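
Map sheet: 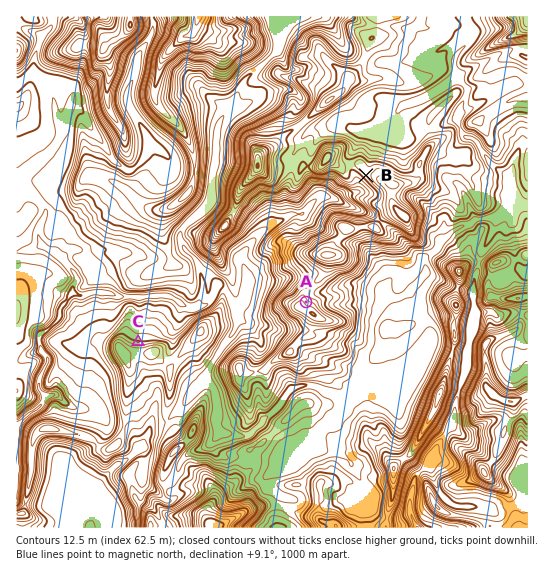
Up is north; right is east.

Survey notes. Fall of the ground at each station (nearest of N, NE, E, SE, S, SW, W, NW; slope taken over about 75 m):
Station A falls NE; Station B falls SW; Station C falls N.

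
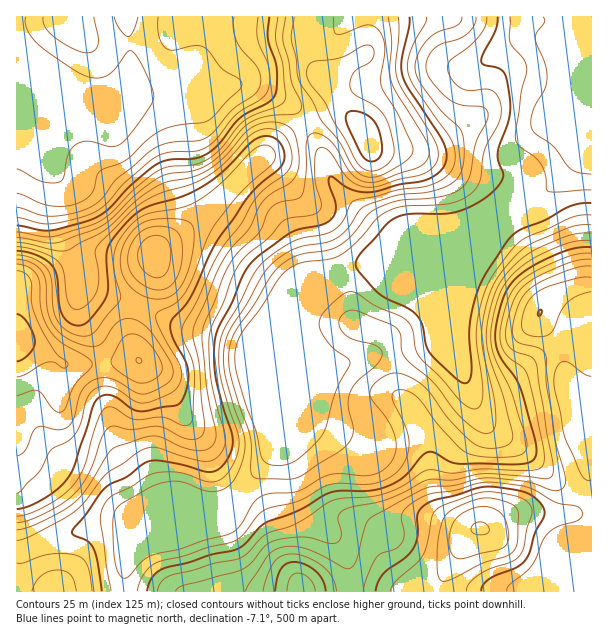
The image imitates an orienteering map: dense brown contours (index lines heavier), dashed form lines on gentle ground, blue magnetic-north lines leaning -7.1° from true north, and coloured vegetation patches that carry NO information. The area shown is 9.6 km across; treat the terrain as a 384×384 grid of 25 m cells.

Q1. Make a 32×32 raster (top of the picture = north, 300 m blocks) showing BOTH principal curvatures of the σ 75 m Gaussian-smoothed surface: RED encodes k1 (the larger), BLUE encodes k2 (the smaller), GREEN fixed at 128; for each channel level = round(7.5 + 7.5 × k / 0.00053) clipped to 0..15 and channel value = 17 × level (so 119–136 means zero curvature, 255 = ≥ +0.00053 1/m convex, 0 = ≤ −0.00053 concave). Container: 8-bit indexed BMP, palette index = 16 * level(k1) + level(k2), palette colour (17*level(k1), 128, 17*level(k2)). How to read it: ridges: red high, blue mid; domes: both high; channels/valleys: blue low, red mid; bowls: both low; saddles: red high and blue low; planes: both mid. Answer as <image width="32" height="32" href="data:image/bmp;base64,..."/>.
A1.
<image width="32" height="32" href="data:image/bmp;base64,Qk02CAAAAAAAADYEAAAoAAAAIAAAACAAAAABAAgAAAAAAAAEAAATCwAAEwsAAAABAAAAAAAAAIAAABGAAAAigAAAM4AAAESAAABVgAAAZoAAAHeAAACIgAAAmYAAAKqAAAC7gAAAzIAAAN2AAADugAAA/4AAAACAEQARgBEAIoARADOAEQBEgBEAVYARAGaAEQB3gBEAiIARAJmAEQCqgBEAu4ARAMyAEQDdgBEA7oARAP+AEQAAgCIAEYAiACKAIgAzgCIARIAiAFWAIgBmgCIAd4AiAIiAIgCZgCIAqoAiALuAIgDMgCIA3YAiAO6AIgD/gCIAAIAzABGAMwAigDMAM4AzAESAMwBVgDMAZoAzAHeAMwCIgDMAmYAzAKqAMwC7gDMAzIAzAN2AMwDugDMA/4AzAACARAARgEQAIoBEADOARABEgEQAVYBEAGaARAB3gEQAiIBEAJmARACqgEQAu4BEAMyARADdgEQA7oBEAP+ARAAAgFUAEYBVACKAVQAzgFUARIBVAFWAVQBmgFUAd4BVAIiAVQCZgFUAqoBVALuAVQDMgFUA3YBVAO6AVQD/gFUAAIBmABGAZgAigGYAM4BmAESAZgBVgGYAZoBmAHeAZgCIgGYAmYBmAKqAZgC7gGYAzIBmAN2AZgDugGYA/4BmAACAdwARgHcAIoB3ADOAdwBEgHcAVYB3AGaAdwB3gHcAiIB3AJmAdwCqgHcAu4B3AMyAdwDdgHcA7oB3AP+AdwAAgIgAEYCIACKAiAAzgIgARICIAFWAiABmgIgAd4CIAIiAiACZgIgAqoCIALuAiADMgIgA3YCIAO6AiAD/gIgAAICZABGAmQAigJkAM4CZAESAmQBVgJkAZoCZAHeAmQCIgJkAmYCZAKqAmQC7gJkAzICZAN2AmQDugJkA/4CZAACAqgARgKoAIoCqADOAqgBEgKoAVYCqAGaAqgB3gKoAiICqAJmAqgCqgKoAu4CqAMyAqgDdgKoA7oCqAP+AqgAAgLsAEYC7ACKAuwAzgLsARIC7AFWAuwBmgLsAd4C7AIiAuwCZgLsAqoC7ALuAuwDMgLsA3YC7AO6AuwD/gLsAAIDMABGAzAAigMwAM4DMAESAzABVgMwAZoDMAHeAzACIgMwAmYDMAKqAzAC7gMwAzIDMAN2AzADugMwA/4DMAACA3QARgN0AIoDdADOA3QBEgN0AVYDdAGaA3QB3gN0AiIDdAJmA3QCqgN0Au4DdAMyA3QDdgN0A7oDdAP+A3QAAgO4AEYDuACKA7gAzgO4ARIDuAFWA7gBmgO4Ad4DuAIiA7gCZgO4AqoDuALuA7gDMgO4A3YDuAO6A7gD/gO4AAID/ABGA/wAigP8AM4D/AESA/wBVgP8AZoD/AHeA/wCIgP8AmYD/AKqA/wC7gP8AzID/AN2A/wDugP8A/4D/AJSpqbiokKHJ6+jHt7WlqPvbtJGVubmXpbKBYIFydneHhJipybhxgMa4pri4pKXZ+7ijgoamlrXF17aVtbOCd4eAgYSm13JzkHBxlYaTp8e1knJ0p4VUhbfZx9r7pWF0haKAgJG1cnaHd4SBYFK2lqW1hYanhXSFp9ra28iUg5aX2qeUooNjcnZ3h4Z2cLaWlsfo9/f29uj2+Pva6Pj01qfY+Nmnc3SFcXJwoaGQpZZkhci3lZWmyMak2vr4+LGhtYaX2dmTlZiFdHXH16GihnWFo4JRUnPDomCzpYSgkKPIqIaW2JSVlnSVl9jptYBTZYaWlWVTdNSkkoFxcGCR57eohLXGc4OlZIbZ+OrHkHV0doaWhmSF1renZGJxYaf4l5aU6chygcWFtfjXx4SAh4d1hqaFdbfnt4ZxgoSFp/eXhoX4pmBQ17e09cancHJ3d3WFuKa36cmXdHCDhoaW+KeFhOe0gZPZytjntoVwdnd3d4OnuMnJuZeBgJSmhLj6tqiUyPjz9ev7+tmnZGB3d3d2dYNzpcWWhHCAtNWCxPd1uub11bKn2umWpMVzUHd3h4WWhYS0xXRjcZDY+ZXBtXXa5nJghLjYxZGStJRQcoeGlbfJ6OjKlXOBkMj7+teEdua0QGCGtrKwoqWXt5aAhYeUuMm3p6akhYKQl8n76XVl97dxUGOyscXYt4aXp4Vwd4WDxpZkg4SHhIClyuv55qf++rFxYbXJ2+u5hnaGlmJgdIO0hXR2h3eGgKG3uMj4+fv08LOituvbyrimdnWVdVNyoqFzdXd3d4eDgKOmh6jJo4LT9/Tl6/3qxsamlrfHpZe4pYSEdXeHh3eCo6WGlqWTU3OFg6Xa2dbV1renlZSludq4dWNScYKCg4SSgnOUpZVkYlBAY8fWlrb297ZUY6fox8GgcVKDlKWUhIRzg5SmlXV0ZHKQlMe4teb395WDxKWAwPWnlLfFxrWll5aVlIaFdnaXtpNypsiEk/b3+NjWgnDF/vr1+ujHlYSnuKd2dYd3hpeWZHOjpGNAdPj8/LZwYMf72cXr6LaFc5SXl4Z2h4eHhoZ2c5WVhVBxyPv40rCi9/mopuils8ank2N1hoeHh4eHh3d1hYaGZIDDxtKwosf4yafIp3KU2Oqmc3aHh3d3d4eHh3eFhXV1gnBgsKCl9bSExsd0c3WX2KWEhpeHd4eHhZWGdoaXdoeGY0J0yPvqlZT0g0JkZHS2tpaWhneHhYOXp5Z1h6d2doaGc2Tm1abW2fdjQ1OEg5WoqIZ1d4WEmLi4lpSXp4d2h5ajt/m1c4bZ+aSEZJaVk4R1dXaGk7i6uZd1hJe5qKaWloOW6MiFdLTWpcXV6tm2lZanpqk="/>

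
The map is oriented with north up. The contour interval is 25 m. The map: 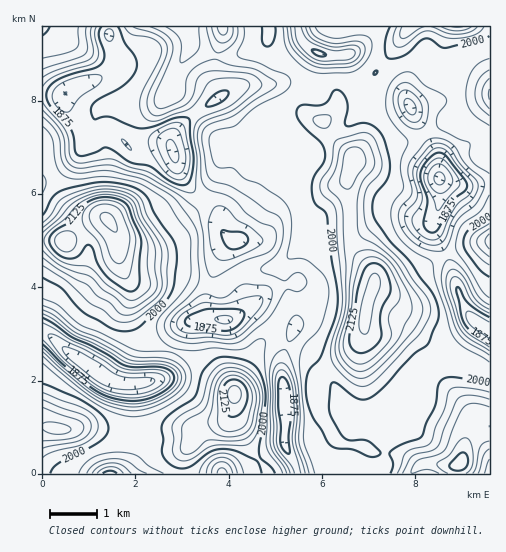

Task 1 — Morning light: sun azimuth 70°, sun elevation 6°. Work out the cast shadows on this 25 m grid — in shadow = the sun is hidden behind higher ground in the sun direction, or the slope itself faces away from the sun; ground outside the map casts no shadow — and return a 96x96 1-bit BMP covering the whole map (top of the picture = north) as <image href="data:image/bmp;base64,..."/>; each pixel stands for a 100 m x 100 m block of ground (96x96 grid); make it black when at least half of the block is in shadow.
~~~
<image width="96" height="96" href="data:image/bmp;base64,Qk2+BAAAAAAAAD4AAAAoAAAAYAAAAGAAAAABAAEAAAAAAIAEAAATCwAAEwsAAAIAAAAAAAAA////AAAAAAAAB/+AB/AH4AB+P4AAA/wAB/AH4AA+HgAAAfD4B+APwAAeAAAAAAD8B+AfwAAOAAAAAAD8A+AfwAAAAAAAAAB+A8A/gAAAAwAAAAB+BwA/gAAAHwAAAAB+DwA/gAAAPwAAAAB8HgA/gAAAPwAAAAA8PgA/gAAAHwAAAAAQHgA/gAAAAwAAAAAAPgA/gAAABwAAAAB//gA/wAAAB4AAAAB//wB/wAAAD4AAAAB//wB/wAAADwAAAAH//wB/wAAABwAAAA///wB/wAAABgAAAH///wB/wAAAAAAAAf///wB/wMAAAAAAB////wB/h+AAAAAAP////gB/j/AAAAAA////nAB///AAAAAB////AAB//+AAAAAH///+AAB//+AAAAAP///8AAA//+AAAAAf//AAAAA//+AAAAA//+AAAAA//8AAAAB//8AAAAAf/8AAAAD//wAAAAAf/8AAAAD//gAAAAAf/+AAAAD/+AAAAAAf/+AAAAD/gAAAADAf/+AAAAD/DgAAAHgP//AAAA/+HwAAADAP//AAAD///4AAAAIP//AAAH///8AAAAeH//AAAH///8AAAAPH//gAAP///+AAAAHH//gAAP///8AAAAHD//gAAf7//8AAAABD//gAAf7//4AAAAAB//gAAfz//4AAAAAB//gAAfz//wAAAAAB//wAA/z//wAAAAAA//gAA/z//gAAAAAAf/gAB//8/gAAAAAAP/AAB//4fgAAAAAAH8AAB//4fgAAAABgH8AAB//wfgAAAAHwH4AAD//wfgAAAAP4H4AAD//gfAAAAAv4H4AAH//g/AAAAB34H4AAP/Dh+AAAABz4H4AAH8Dj8AAAAAh4H4AAH8D/8AAAAAA4H4AAD4D/4AAAAAAAH4AAD4D/4AAAAAAAH4AAB4B5gAAAAAAAH4AAB4AAAAAAAAAAf4AAB/wAAAAAAAAA/wAAD/4AAAAAAAAA/gAAH/4AAAAD8AAA/AAAP/8AAAAP8AAA+AAAP/8AAAAf8AAA/gAAP/8AAAA/8AAA/wAAf/4AAAB/8AAAf4AAP/wAAAB/8AAAf4AAP/gAAAD/8AAAP8AAP/AAAAD/8AAAH4AAH+AAAAD/8AAAD4AAH8AAAAD/8AAABgAAD4AAAAB/8AAAAAAAD4AAAAA/4AAAAAAAAgAAAAAf4AAAQAAAAAAAAAAP4AAAwAAAAAAAAAwHwAAAAAAA4AAAAB8AAAAAAAAB8AAAAD8AAAAAAAAD8AAAAD8AAAAAAAAD4AAAAB+AAAAAAAAH4AAAAB+AAAAAAAAH4AAAAB+AAAAAAAAH4AAAAA+AAAAAAAAHwAAAAA+AAHwAAAADgAAAAA/AAH+AAAAAAAAAAA/gAD+AAAAAAAAAAAfgAA8AAAAAAAAAAAfwAAIAAAAAAAAAAAfwAAAAAPgAAAAAAAf4AAAAB/wAAAAAAAf4AAAAf/4AAAAAAA/4AAAB/n/gAAAAAf/4AcAD/h/wcAAAB//4A+AD+AH4/gAAB//wA/AD8AD4f4AAA//gAfAB4AA8P4A="/>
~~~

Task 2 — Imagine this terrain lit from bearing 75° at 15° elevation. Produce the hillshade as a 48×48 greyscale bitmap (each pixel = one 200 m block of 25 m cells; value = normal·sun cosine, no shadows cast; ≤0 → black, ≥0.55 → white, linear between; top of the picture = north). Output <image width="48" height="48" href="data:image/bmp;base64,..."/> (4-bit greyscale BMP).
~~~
<image width="48" height="48" href="data:image/bmp;base64,Qk32BAAAAAAAAHYAAAAoAAAAMAAAADAAAAABAAQAAAAAAIAEAAATCwAAEwsAABAAAAAAAAAAAAAAABEREQAiIiIAMzMzAERERABVVVUAZmZmAHd3dwCIiIgAmZmZAKqqqgC7u7sAzMzMAN3d3QDu7u4A////AIiIqoQzRVVnmpUjVp3VFHd3d2Q1dkV6zIh4iHZVVVVXmoU0aL6iJXd3d3VEZmVqzHd3d3ZmZlRGiXVFet1QNmd3d3ZmdlVpumZ3iYd3d2RFiGVnnOswRmd3eId3ZURomGZ5qph3d2RGdkVpveswRneHd3d3ZURXd3iZq6mId2VWZUV5zvwwNniHd3d3ZURWd5mZq6qZh2ZmZTRp3/wwJoh3d3d3dlRGeKqavMuphmZmUyNq3/wgJ4h3d3d3dlRWiZma3typdkRFQhJr7/wgJ5hmd4d3dlVomZmt/smHdkITMhN87/sQN4dVaIh3dmaIiJvv63VVZUEBRDWc3ugRR3U0eJiHd3eIiM7+pjIjRDITVVebu7czVlMkeZmId3d3iP/ZUxATVVRWd3iZiZdVZkIleaqYd3eImvyDERI1ZneIiImHeIhlZjEleJqph4iavKYhEjRWeJqpiJl2Z4h2ZjEkeJqpmIm83EIBNFVniau5iZhkVniGZUETeaqZqZreuRETVVVXiau5iIdURWeHZlICaamJqqz8dCNFVVRXmZqph2ZmVFZ3ZlIBaamJq77oMVVVVVRGiaqZhmZ3ZUV3ZlIBWJmau860EWZURENGirupl2eHdlV3dlIBR5q7u92CE2VERDNYmsupmHeHZmZ3ZkISR5vMusxhJEM0VDRpq8uZqod3Zmd3ZUMiR63bqblCNCI1ZDR6u7uqupdmdmZ2ZlMjWL3KmZdDRBJXdTWKu7uqu5h2ZlVmZlM1eby6mYZDMxNphTWLzMuqu6mGZlRWdlNHiruqqXQzMyR5dEab3cqZu6h2VVNGdlNYmqq7uVMzRDRmVFet7bmau5dlVVRGdlNYqqrLqFI1VTNENGnO7KmaqoZVVVVWZlNZupq6mWM1ZkRDRXrO65mqmXZVVmVmZlNZuZmqqnRFVVVVVorNyqq6h2VVVmZmZURpqYiazIVEQ2Z3d4q7u7y4VVVVZmd2VEV5qYic7ZVDImeIiImqq8yVM1ZmZnd2VEVpmZmt7IQhI3mqiImqq8tzElZmZ3d3ZURYmqq823IANJrLh4mqibphAld2d3d3dkNHm7qrumECVpvbh3mYeblRAld3Z3d3dkNIq7mZqVIlZ5vbh4mHeahAAmd2Z3h3ZVVom6mImFNGd6zad4hmeJdBE2d2Z3h2VWh3ipmZhlVnd83IZ3dmZndTNWd2Z3d1VomHiJmpZVZ3iNyXZ3ZmVGd2ZmZlZ3dmZ4mIiJrJRFd4mtuGZnd2Q1eJmHZVVndnd3eIiJu3NGZ5q7p2Znd2Q1eKqYdlVWZnd2eIeJuVNWZ5u6mHZmZ2VEaKqYdlVVVmd3eHd5mFRmd5qpiHdmZmZEWJmHZlRFVneIiHZ4h2Vnd4mYd3eIdmZTRoh2ZVVVZ4qpiGVnh3Z3d4iHd3iqhmZkNXiHZWZnebyodkNWd3d3d3d3d4rLhmdkJGiYdVZnnNpkVkNFV4d2d3d3eJvbdVZTNGiqdEVoraQkVmVURohlVnd4iJvbY0VDRXm7czVovXElZmZlNHhjNXmg=="/>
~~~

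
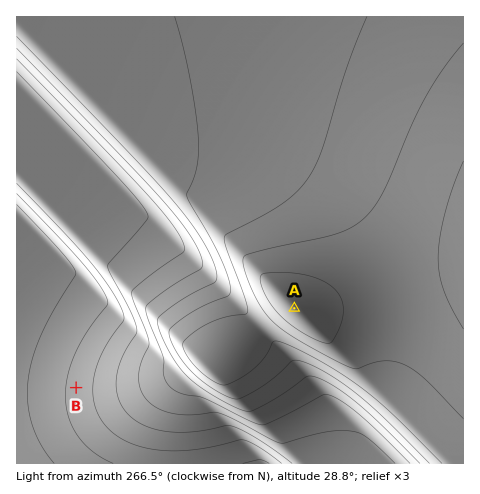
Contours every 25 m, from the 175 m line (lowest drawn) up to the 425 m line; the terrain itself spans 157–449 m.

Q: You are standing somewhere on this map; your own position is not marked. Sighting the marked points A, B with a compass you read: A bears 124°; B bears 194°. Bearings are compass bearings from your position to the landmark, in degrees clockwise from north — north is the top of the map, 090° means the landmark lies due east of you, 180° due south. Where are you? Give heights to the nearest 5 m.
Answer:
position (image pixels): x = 124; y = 194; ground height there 245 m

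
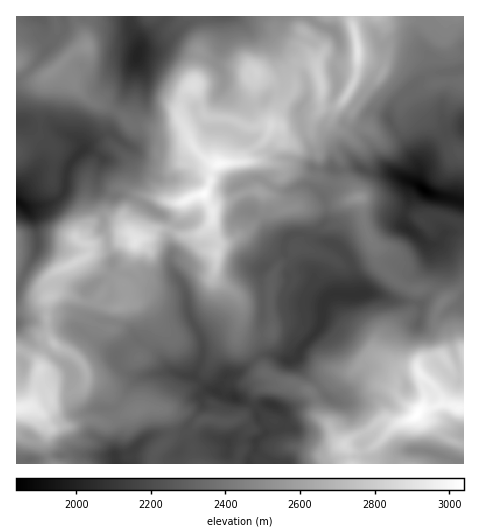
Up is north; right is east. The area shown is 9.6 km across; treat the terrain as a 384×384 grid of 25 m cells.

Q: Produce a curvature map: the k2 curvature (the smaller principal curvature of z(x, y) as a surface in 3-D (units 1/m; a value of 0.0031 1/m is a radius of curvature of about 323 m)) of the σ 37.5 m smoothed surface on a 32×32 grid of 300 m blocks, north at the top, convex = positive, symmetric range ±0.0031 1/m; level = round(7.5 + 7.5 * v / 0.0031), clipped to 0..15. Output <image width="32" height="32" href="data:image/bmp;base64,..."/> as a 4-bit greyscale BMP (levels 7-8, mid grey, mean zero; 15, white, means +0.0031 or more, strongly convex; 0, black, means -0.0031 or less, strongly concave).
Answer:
<image width="32" height="32" href="data:image/bmp;base64,Qk12AgAAAAAAAHYAAAAoAAAAIAAAACAAAAABAAQAAAAAAAACAAATCwAAEwsAABAAAAAAAAAAAAAAABEREQAiIiIAMzMzAERERABVVVUAZmZmAHd3dwCIiIgAmZmZAKqqqgC7u7sAzMzMAN3d3QDu7u4A////ABAAIiNIZWZVRlNoQiNCIQFkY1ZFA3ZmVFN3RIolUhNWFIdDhnI0RGVkUhNkVFaHQXdSFFeHmDVnhGJog1ZjlgZmYnNliIdDUREEIwJDE0RnNXJlZlh3Y0R3d3NlWHIVYgiCRnRCMSdSOWUnd2ZyhSIXAnRGiEhjWEIRKHZ3dIRwQVY0VWV5gmmFdQVVaHVEYydDRodGeERndJVwZWd2E1UzZVQ0ZWYHZnJ2ZFd3hjU2SHNXZ4d3B2eBVmVVRSEjgxhlI2d3dCdncnVnVUFHhWYGdnQ1VVBXZFN0dmg3d1ZlQGZ4EzQjNIREVWZ1R2dzZoBTOAanMGSFZWZ2Q3h5Q1eAapMJmDRmQnVSNGV3QgdVQUd3B3QAA3FVd3VEZUKHdwQUZVYQWFKDNVeWR2ZlVkFokFNDVWVWMFghQ1WIdSAlVYGFZ1UgEzIASEZFUiAXh4VzRiRVWEaXhkMiBAQWRYiGeCN1Fjd0ZUI3VkKElVR4Z3VVQmVHdENDVidmR2R2ZVZWVVdkSGRXVpU1UjcXeGVlVmh1cGgzRENlFhNCN3dWaHeGg3CGdgRlRyYFJVR3WCiGdlRSeMkUmFYXEVNWVmdgd2dVNFZTJalHSBJidHZldCZ5VjRFeEVkRmZQg2VlZmZjeGZFcnhmRVVVEWFVV4d2VFWFOFYkZleEcBQzdWd3"/>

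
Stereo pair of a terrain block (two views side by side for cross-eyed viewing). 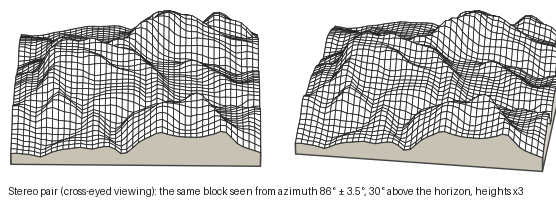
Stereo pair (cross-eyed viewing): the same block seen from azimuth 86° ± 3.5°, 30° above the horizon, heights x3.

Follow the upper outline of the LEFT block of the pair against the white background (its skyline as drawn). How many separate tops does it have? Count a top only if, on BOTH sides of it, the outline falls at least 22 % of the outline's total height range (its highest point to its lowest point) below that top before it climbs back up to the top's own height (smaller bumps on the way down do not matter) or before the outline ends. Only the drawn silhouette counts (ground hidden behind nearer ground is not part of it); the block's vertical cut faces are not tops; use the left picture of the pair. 7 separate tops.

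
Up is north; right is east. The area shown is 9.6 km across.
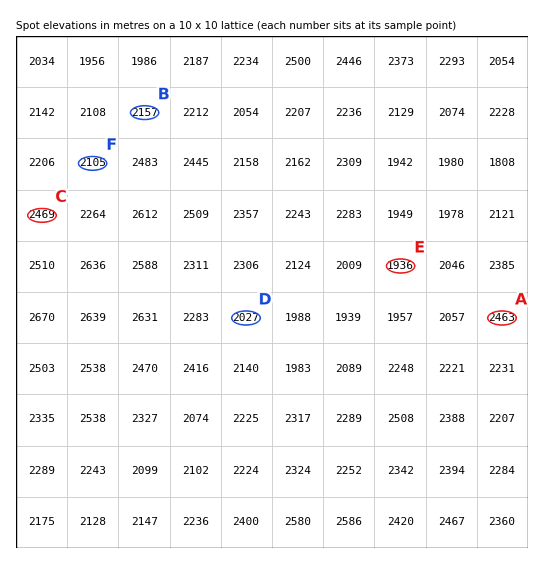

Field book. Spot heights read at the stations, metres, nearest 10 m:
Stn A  2460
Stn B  2160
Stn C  2470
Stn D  2030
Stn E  1940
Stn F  2100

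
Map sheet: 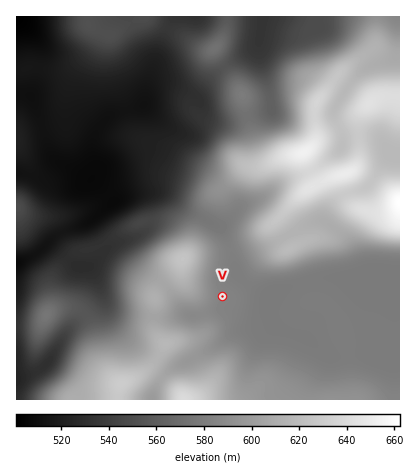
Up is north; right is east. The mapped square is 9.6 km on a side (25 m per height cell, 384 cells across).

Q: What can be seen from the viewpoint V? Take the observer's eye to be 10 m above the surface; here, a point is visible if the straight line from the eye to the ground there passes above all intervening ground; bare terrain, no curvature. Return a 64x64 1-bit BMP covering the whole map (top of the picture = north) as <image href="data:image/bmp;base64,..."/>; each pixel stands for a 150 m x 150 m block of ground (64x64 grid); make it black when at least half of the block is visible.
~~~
<image width="64" height="64" href="data:image/bmp;base64,Qk0+AgAAAAAAAD4AAAAoAAAAQAAAAEAAAAABAAEAAAAAAAACAAATCwAAEwsAAAIAAAAAAAAA////AAAAAAAAAAAPBw//wQAAAB+HD//jAAAAf4ef//8AAAA/x////wAAAA/n////AAAAA/////8AAAAB/////wAAAAD/////AAAAAH////8AAAAYf////wAAAP9/////AAAB//////8AAAH//////wAAAf//////AAAA8/////8AAADj/////wAAAcP/////AAAAB/////8AAAAH/////wAAAA//////AAAAD/////8AAAAP/////wAAAA//////AAAAB/////8AAAAD//h+fwAAAAB/8Dx/AAAAAB/gAH8AAAAAH/AAfwAAAAAf8AB/AAAAADgAAP8AAAAAeAAA/wAAAAB8AABHAAAAAPwDgAcAAAAB/gPgAgAAAAD/AfAAAAAAAD+AHAAAAAAAP8APAAAAAAA/8AAAAAAAAD/4AAAAAAAAOD4AAAAAAAAADwAAAAAAAAAAAAAAAAAAAAAAAAAAAAAAAAAAAAAAAAAAAAAAAAAAAAAAAAAAAAAAAAAAAAAAAAAAAAAAAAAAAAAAAAAAAAAAAAAAAAAAAAAAAAAAAAAAAAAAAAAAAAAAAAAAAAAAAAAAAAAAAAAAAAAAAAAAAAAAAAAAAAAAAAAAAAAAAAAAAAAAAAAAAAAAAAAAAAAAAAAAAAAAAAAAAAAAAAAAAAAAAAAAAAAAAAAAAAAAAAAAAAAAAA=="/>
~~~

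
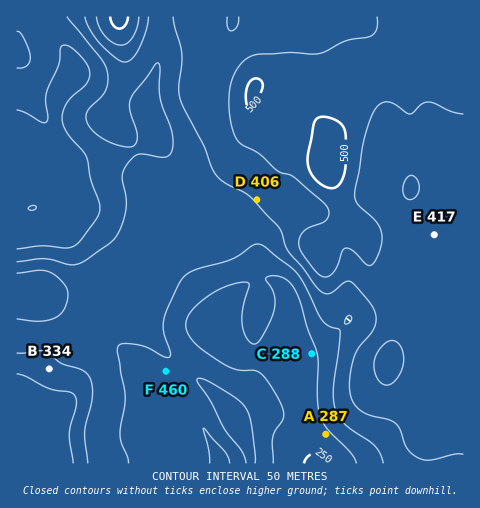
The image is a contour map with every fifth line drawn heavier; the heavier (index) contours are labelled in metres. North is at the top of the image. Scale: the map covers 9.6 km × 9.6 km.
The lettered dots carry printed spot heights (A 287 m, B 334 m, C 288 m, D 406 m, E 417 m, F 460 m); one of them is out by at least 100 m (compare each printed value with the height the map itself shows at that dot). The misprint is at F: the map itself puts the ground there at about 335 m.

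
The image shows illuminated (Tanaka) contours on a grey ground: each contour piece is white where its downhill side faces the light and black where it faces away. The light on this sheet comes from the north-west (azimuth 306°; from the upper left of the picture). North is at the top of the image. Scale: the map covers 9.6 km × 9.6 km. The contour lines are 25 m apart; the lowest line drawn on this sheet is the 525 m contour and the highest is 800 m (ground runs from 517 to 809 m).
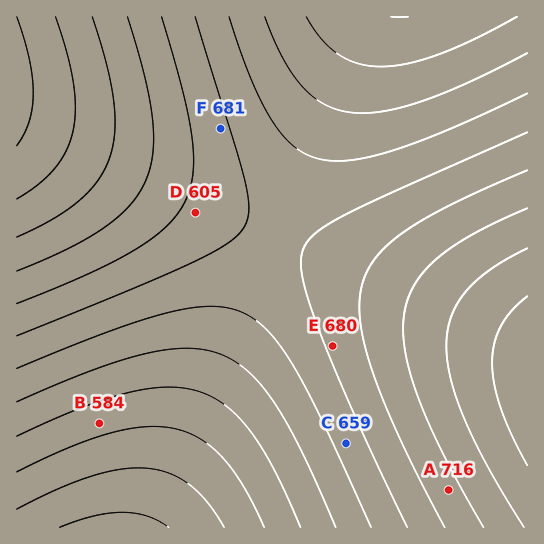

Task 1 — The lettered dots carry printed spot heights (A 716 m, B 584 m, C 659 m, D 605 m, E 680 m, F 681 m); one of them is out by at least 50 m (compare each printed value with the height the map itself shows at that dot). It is D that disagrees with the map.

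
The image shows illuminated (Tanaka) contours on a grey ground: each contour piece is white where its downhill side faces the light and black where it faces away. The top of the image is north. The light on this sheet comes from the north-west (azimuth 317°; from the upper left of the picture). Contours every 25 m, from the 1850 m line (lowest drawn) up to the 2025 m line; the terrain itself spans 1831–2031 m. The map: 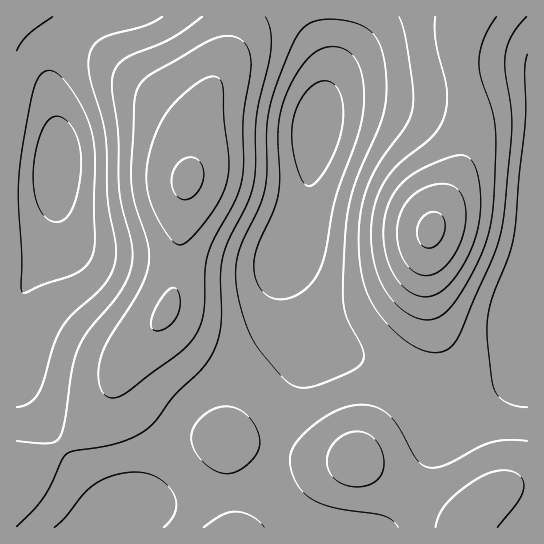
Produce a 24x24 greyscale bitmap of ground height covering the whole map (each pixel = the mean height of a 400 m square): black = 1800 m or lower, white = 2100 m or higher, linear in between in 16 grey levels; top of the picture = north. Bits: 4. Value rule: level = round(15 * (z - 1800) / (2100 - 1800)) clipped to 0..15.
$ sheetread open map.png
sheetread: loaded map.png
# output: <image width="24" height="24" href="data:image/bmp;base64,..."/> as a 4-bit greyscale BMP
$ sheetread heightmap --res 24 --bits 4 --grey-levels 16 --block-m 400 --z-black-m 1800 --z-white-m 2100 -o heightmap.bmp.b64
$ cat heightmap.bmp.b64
<image width="24" height="24" href="data:image/bmp;base64,Qk2WAQAAAAAAAHYAAAAoAAAAGAAAABgAAAABAAQAAAAAACABAAATCwAAEwsAABAAAAAAAAAAAAAAABEREQAiIiIAMzMzAERERABVVVUAZmZmAHd3dwCIiIgAmZmZAKqqqgC7u7sAzMzMAN3d3QDu7u4A////AGVVRFVmZmZmZneIh3ZVRFVmZmZ3d3d4iHZlVVVmZmd4h3Z3h3ZmZmZnZmd4h2Zmd2ZndmZnZmZ3d2VWZlZnd2ZmZmZmZmVVVVVnh3ZmZlVVZlVVVUVniIdmZVVVVWZlVEVniIh2VVVVVmZmVERWeJmGVURVZnd2VERVaJmGVERVZ4h2VEREV4mGVDRFeJmXVEM0VomHUzNFeauoZEM0VomHVDNFebu5dTM0V5mYZDM1ebu5dTIkV5qpdTM1eaupdTIjaJqphkI0aJmpdTIjaJqphjIjV4iZdUIkZ5mZhjIjRneIdkM0Z4mZhkIjRWeIdkNFZ4mZhkMjRWeIdkRFZ3iJh1QzRWeIdVRFZmeIh1RERWeIdlVVVVZ3d2VVVneIdg=="/>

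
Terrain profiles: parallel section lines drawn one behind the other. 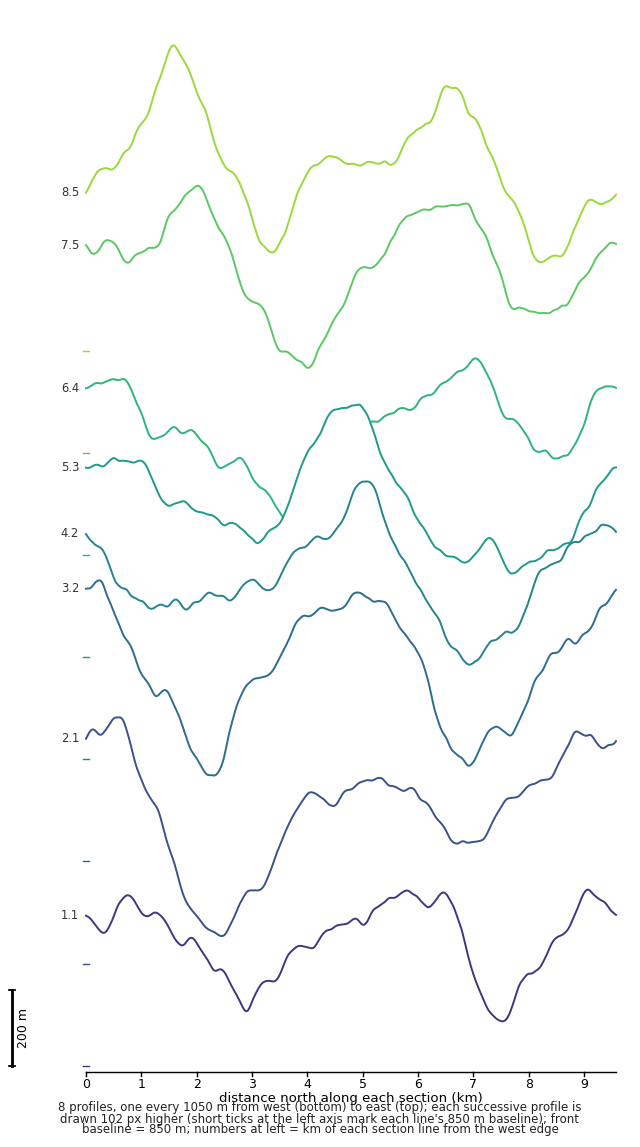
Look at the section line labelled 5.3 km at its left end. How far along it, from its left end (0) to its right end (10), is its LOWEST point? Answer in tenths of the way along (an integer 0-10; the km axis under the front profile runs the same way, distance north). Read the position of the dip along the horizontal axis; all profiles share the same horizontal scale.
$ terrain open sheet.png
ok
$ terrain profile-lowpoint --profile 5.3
8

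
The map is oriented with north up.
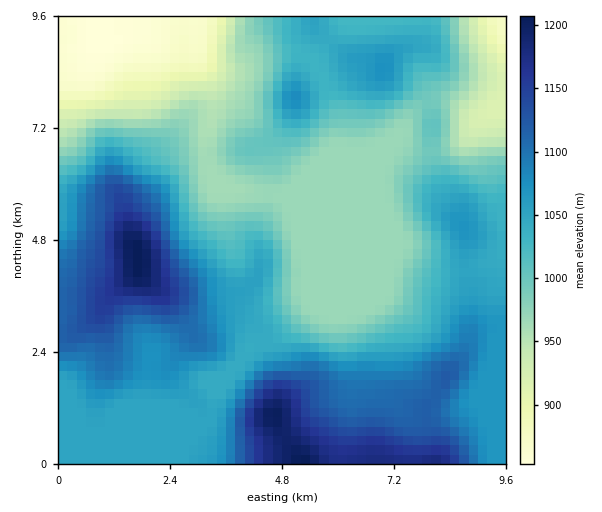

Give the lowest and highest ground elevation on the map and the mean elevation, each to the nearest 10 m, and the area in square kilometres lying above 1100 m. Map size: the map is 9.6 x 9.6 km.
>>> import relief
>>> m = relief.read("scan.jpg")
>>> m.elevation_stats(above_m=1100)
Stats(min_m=850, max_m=1210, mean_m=1030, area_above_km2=17.9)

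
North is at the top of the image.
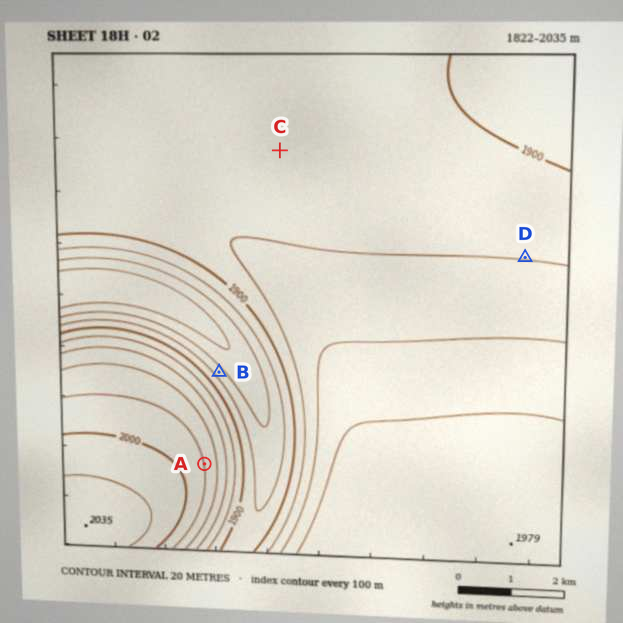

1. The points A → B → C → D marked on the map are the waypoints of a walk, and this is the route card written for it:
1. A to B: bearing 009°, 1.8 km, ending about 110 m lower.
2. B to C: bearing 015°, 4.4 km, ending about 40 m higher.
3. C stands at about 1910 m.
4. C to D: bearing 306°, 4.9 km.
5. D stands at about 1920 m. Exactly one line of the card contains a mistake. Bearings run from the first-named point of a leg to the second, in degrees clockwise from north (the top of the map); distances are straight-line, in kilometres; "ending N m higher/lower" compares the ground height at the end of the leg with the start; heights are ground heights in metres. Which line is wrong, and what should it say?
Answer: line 4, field bearing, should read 113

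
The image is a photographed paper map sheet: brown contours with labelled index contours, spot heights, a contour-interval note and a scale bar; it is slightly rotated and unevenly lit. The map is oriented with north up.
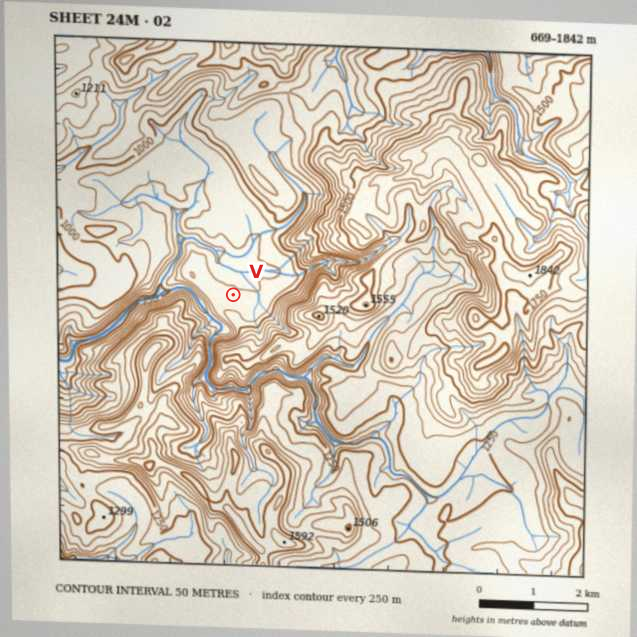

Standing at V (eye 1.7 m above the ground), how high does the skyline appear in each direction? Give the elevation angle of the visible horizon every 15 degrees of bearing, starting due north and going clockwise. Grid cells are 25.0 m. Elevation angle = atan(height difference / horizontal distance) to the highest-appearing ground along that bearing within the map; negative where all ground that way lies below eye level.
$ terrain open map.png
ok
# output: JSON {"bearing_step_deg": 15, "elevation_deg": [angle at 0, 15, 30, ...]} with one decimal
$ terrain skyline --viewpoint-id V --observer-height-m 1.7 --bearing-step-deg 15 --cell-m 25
{"bearing_step_deg": 15, "elevation_deg": [5.6, 5.5, 7.9, 11.1, 15.2, 12.2, 17.8, 22.5, 16.0, 20.0, 19.4, 16.9, 17.3, 12.3, 11.6, 11.7, 12.2, 8.5, 4.0, 3.2, 2.8, 3.0, 3.0, 5.0]}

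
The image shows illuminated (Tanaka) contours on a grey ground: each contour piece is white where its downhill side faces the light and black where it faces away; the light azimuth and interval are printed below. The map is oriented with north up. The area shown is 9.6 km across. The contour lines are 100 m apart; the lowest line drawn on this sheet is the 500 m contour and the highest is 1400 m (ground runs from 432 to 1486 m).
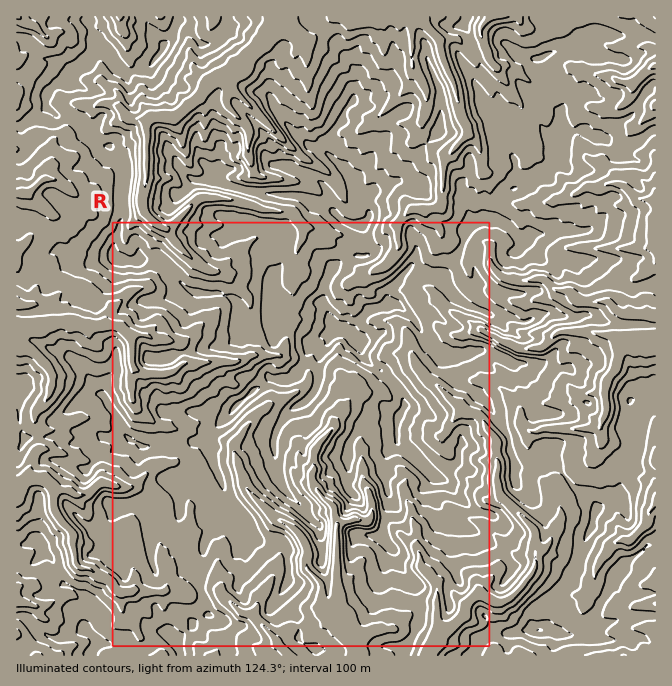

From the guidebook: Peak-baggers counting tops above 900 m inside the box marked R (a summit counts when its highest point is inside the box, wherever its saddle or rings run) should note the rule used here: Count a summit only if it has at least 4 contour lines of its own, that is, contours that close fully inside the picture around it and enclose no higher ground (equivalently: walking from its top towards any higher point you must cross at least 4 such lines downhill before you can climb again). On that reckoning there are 1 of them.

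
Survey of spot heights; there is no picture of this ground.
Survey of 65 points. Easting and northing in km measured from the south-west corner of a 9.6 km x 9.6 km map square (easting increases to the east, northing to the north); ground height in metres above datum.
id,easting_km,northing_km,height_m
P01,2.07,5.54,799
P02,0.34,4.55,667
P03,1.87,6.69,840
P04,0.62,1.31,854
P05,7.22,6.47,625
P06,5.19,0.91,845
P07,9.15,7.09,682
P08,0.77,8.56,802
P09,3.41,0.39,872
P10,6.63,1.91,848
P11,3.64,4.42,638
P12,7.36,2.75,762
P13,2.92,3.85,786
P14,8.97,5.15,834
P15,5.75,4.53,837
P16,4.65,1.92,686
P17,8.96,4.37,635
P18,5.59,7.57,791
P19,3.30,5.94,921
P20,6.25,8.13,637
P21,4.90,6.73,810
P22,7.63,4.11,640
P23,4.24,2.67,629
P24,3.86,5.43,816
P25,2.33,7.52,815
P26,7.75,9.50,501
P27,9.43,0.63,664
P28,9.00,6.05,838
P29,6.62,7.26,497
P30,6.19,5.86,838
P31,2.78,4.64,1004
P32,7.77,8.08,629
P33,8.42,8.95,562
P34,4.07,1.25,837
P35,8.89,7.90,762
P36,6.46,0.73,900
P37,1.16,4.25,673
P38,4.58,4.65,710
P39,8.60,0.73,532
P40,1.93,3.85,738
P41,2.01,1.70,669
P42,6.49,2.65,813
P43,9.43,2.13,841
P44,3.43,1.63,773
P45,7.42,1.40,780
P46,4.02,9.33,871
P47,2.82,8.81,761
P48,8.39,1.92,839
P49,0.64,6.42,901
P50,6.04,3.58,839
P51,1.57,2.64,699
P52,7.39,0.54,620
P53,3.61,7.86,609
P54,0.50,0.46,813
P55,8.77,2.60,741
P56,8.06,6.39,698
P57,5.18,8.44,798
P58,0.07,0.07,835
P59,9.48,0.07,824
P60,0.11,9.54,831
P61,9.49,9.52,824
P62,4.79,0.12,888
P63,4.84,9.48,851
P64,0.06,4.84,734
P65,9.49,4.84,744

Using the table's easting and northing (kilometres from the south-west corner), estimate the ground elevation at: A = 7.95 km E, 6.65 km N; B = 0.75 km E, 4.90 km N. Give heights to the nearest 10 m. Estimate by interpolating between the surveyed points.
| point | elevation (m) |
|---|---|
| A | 660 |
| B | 710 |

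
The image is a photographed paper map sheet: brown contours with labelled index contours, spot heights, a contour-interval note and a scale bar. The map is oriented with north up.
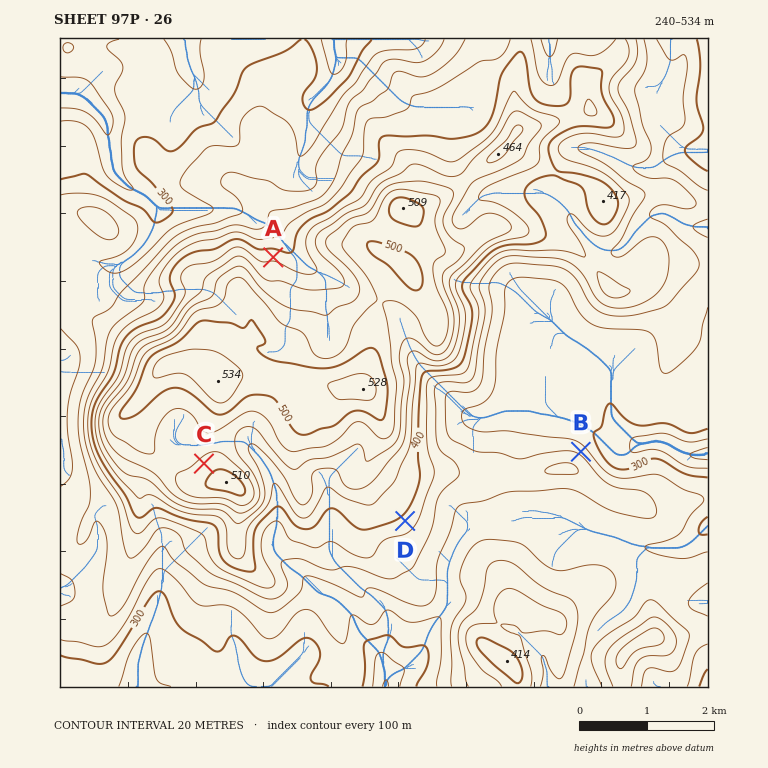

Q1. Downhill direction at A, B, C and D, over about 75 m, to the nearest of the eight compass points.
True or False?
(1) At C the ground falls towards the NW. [True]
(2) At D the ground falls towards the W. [False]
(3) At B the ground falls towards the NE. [True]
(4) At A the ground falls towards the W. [False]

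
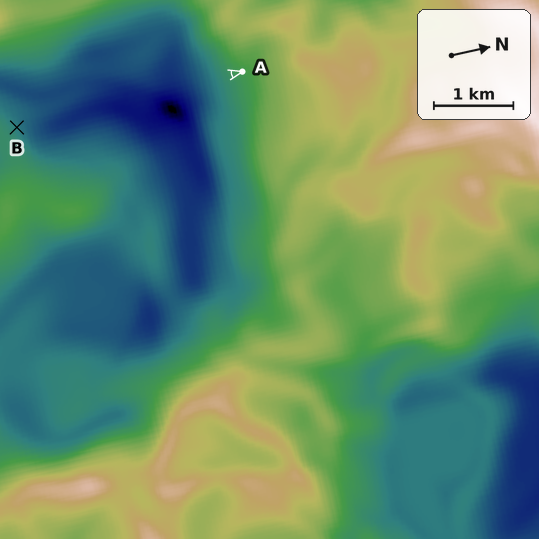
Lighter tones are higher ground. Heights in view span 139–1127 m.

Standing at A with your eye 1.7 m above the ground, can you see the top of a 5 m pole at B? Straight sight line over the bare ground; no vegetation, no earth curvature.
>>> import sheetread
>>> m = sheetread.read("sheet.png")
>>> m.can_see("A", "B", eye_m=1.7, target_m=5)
True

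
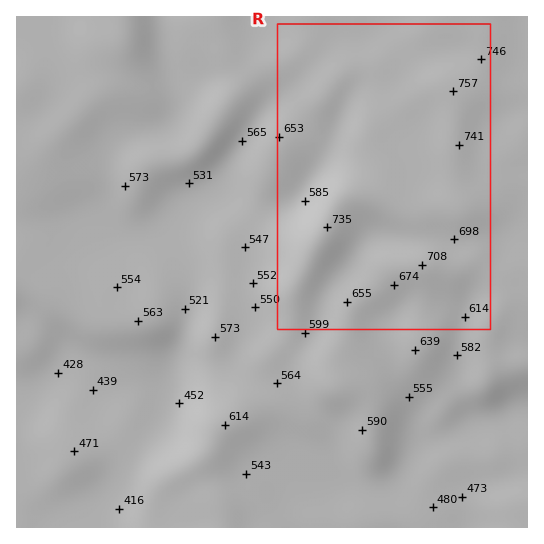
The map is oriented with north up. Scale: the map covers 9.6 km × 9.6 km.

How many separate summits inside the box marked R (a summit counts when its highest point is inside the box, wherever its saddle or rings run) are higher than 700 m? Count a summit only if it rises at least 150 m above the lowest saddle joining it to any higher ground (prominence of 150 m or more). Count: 1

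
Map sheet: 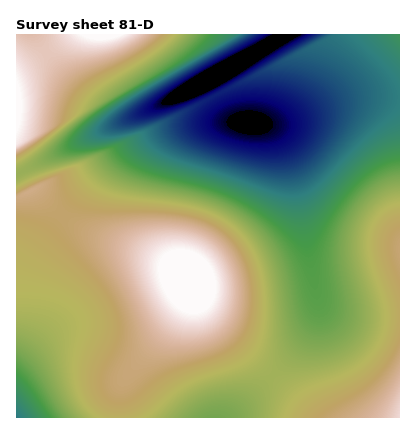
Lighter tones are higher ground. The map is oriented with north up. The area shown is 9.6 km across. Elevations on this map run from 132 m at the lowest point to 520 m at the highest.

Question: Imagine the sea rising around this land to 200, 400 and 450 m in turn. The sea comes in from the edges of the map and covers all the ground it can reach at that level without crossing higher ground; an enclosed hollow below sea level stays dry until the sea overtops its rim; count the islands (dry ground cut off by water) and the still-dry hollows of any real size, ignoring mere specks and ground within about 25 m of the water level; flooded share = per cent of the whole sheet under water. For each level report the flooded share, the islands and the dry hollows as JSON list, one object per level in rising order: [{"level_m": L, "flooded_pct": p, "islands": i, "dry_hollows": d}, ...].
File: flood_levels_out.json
[{"level_m": 200, "flooded_pct": 11, "islands": 0, "dry_hollows": 0}, {"level_m": 400, "flooded_pct": 60, "islands": 0, "dry_hollows": 0}, {"level_m": 450, "flooded_pct": 86, "islands": 1, "dry_hollows": 0}]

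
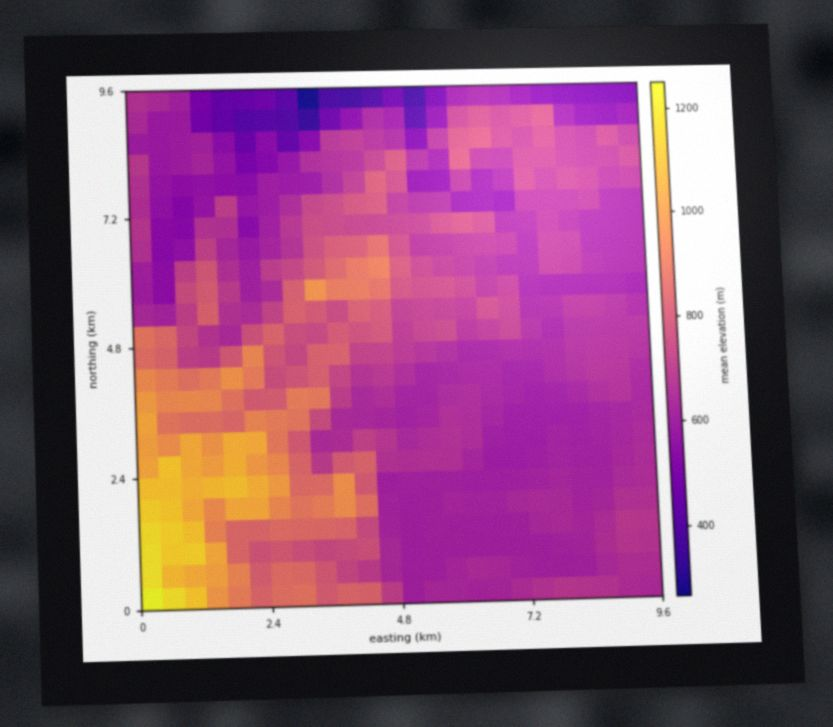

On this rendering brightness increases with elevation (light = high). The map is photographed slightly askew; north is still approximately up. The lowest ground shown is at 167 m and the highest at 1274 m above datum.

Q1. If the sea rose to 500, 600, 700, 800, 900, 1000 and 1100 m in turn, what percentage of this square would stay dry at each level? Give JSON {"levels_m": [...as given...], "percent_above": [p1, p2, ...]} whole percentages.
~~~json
{"levels_m": [500, 600, 700, 800, 900, 1000, 1100], "percent_above": [95, 82, 35, 22, 13, 7, 3]}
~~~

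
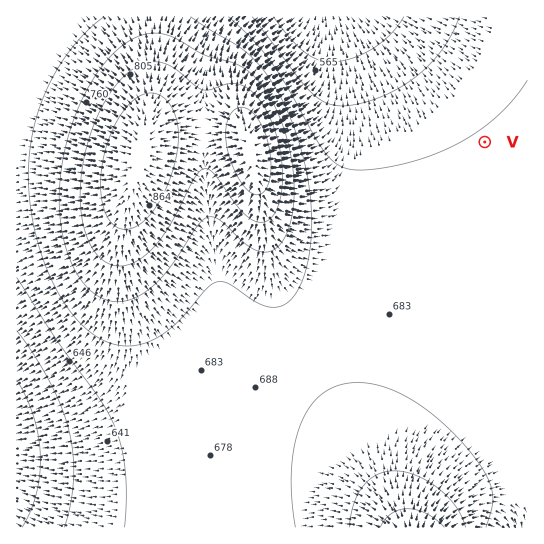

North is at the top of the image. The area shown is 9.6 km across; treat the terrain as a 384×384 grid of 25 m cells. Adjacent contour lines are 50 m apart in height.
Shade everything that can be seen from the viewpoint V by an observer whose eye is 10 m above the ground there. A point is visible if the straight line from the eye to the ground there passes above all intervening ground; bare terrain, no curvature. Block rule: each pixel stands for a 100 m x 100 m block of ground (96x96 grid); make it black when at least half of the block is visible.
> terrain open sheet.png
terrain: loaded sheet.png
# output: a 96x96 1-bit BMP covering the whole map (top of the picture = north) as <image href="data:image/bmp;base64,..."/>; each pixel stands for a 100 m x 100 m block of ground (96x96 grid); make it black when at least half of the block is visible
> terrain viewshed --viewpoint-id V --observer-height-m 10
<image width="96" height="96" href="data:image/bmp;base64,Qk2+BAAAAAAAAD4AAAAoAAAAYAAAAGAAAAABAAEAAAAAAIAEAAATCwAAEwsAAAIAAAAAAAAA////AAAAAAAAAAAAAAAAAA///AAAAAAAAAAAAB///AAAAAAAAAAAAB///gAAAAAAAAAAAD///gAAAAAAAAAAAD///wAAAAAAAAAAAH///wAAAAAAAAAAAH///4AAAAAAAAAAAP///+AAAAAAAAAAAP////gAAAAAAAAAAf////8AAAAAAAAAAf////8AAAAAAAAAAf////8AAAAAAAAAA/////8AAAAAAAAAA/////8AAAAAAAAAA/////8AAAAAAAAAB/////8AAAAAAAAAB/////8AAAAAAAAAB/////8AAAAAAAAAD/////8AAAAAAAAAD/////8AAAAAAAAAD/////8AAAAAAAAAD/////8AAAAAAAAAH/////8AAAAAAAAAH/////8AAAAAAAAAH/////8AAAAAAAAAH/////8AAAAAAAAAH/////8AAAAAAAAAP/////8AAAAAAAAAP/////8AAAAAAAAAP/////8AAAAAAAAAP/////4AAAAAAAAAP/////4AAAAAAAAAP/////4AAAAAAAAAf/////wAAAAAAAAAf/////wAAAAAAAAAf/////wAAAAAAAAA//////gAAAAAAAAA//////gAAAAAAAAB//////gAAAAAAAAD//////gAAAAAAAAD//////gAAAAAAAAH//////AAAAAAAAAH//////AAAAAAAAAP//////AAAAAAAAAP//////AAAAAAAAAf//////AAAAAAAAAf//////AAAAAAAAA///////AAAAAAAAA///////AAAAAAAAA///////gAAAAAAAB///////gAAAAAAAB///////wAAAAAAAB///////wAAAAAAAD///////4AAAAAAAD///////8AAAAAAAD///////8AAAAAAAD///////8AAAAAAAH///////8AAAAAAAH///////8AAAAAAAH///////8AAAAAAAH///////8AAAAAAAP///////8AAAAAAAP///////8AAAAAAAP///////8AAAAAAAP///////8AAAAAAAP///////8AAAAAAAf///////8AAAAAAAf///////8AAAAAAAf///////8AAAAAAAf///////8AAAAAAAf///////8AAAAAAA////////8AAAAAAA////////8AAAAAAA////////8AAAAAAA////////8AAAAAAA////////8AAAAAAA////////8AAAAAAB///8AH//8AAAAAAB///wAB//8AAAAAAB///AAAf/8AAAAAAB//8AAAP/8AAAAAAB//4AAAP/8AAAAAAD//wAAAH/8AAAAAAD//gAAAH/8AAAAAAD//gAAAD/8AAAAAAD//AAAAD/8AAAAAAH/+AAAAD/8AAAAAAH/+AAAAD/8AAAAAAH/8AAAAD/8AAAAAAP/4AAAAD/8AAAAAAf/4AAAAD/8AAAAAB//wAAAAD/8AAAAD///wAAAAD/8AAAAD///gAAAAH/8AAAAD///gAAAAH/8AAAAD///AAAAAH/8="/>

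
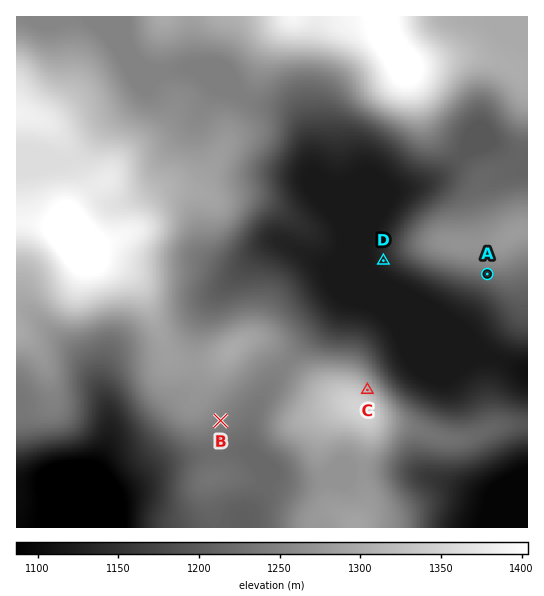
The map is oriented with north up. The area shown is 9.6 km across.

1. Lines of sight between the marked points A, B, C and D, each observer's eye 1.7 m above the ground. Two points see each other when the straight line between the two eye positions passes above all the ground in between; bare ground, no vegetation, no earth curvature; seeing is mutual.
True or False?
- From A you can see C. True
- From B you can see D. False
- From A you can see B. False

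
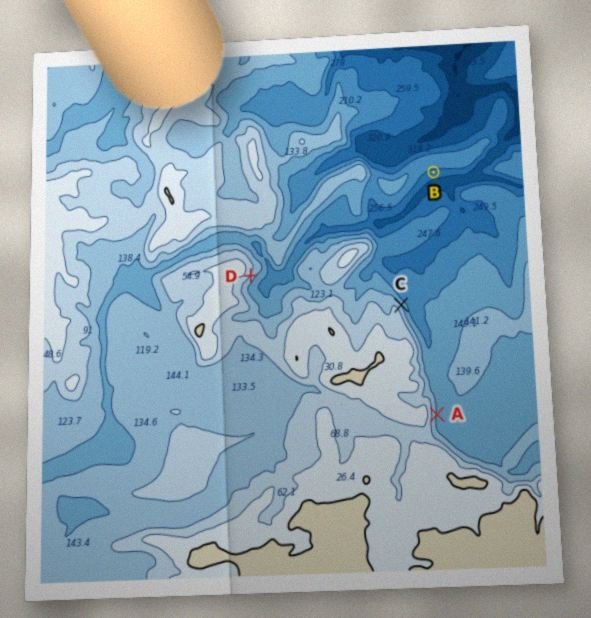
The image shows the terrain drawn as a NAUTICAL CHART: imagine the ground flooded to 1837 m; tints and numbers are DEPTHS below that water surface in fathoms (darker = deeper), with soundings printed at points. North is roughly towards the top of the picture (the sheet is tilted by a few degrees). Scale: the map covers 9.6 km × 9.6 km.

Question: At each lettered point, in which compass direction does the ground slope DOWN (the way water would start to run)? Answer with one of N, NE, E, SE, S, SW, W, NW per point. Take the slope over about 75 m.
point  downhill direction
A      E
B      S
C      NE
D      SE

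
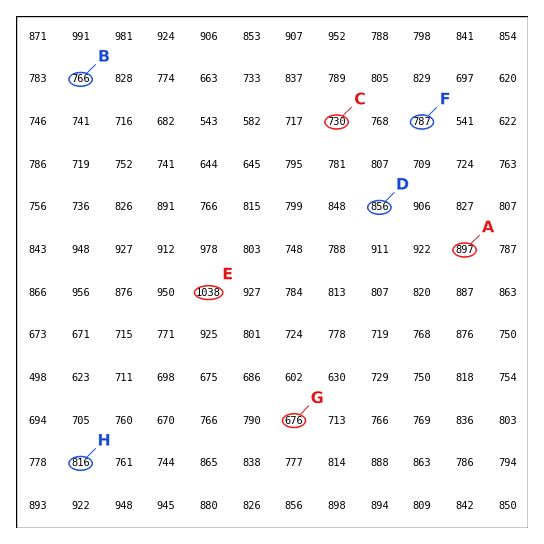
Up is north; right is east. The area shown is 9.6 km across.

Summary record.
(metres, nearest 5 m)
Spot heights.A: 895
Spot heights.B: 765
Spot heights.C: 730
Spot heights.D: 855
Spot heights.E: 1040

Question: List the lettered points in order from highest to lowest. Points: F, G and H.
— H F G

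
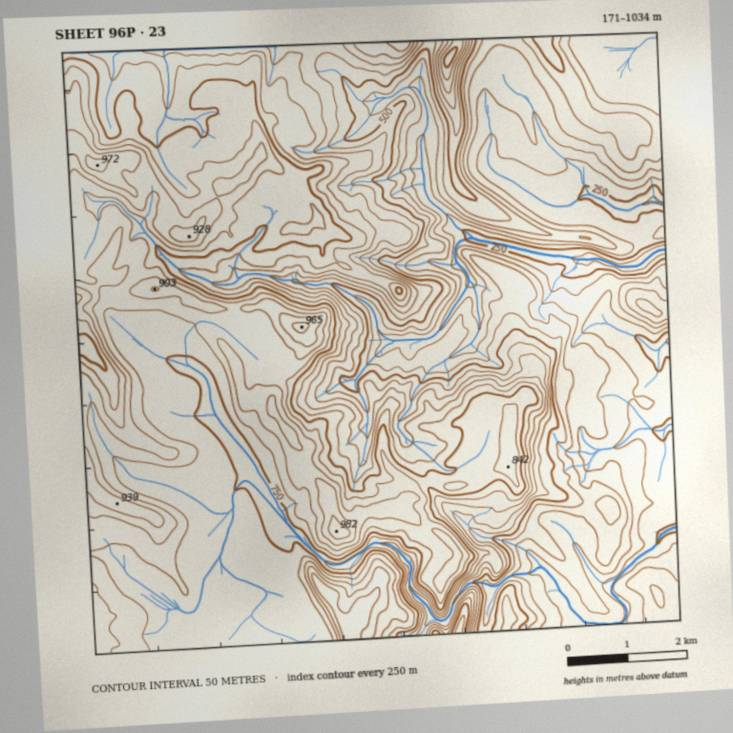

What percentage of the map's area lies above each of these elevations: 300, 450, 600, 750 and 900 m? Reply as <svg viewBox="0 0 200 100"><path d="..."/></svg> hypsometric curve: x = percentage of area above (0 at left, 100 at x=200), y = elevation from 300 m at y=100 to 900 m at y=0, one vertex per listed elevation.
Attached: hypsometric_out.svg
<svg viewBox="0 0 200 100"><path d="M185 100l-47-25-25-25-34-25-72-25"/></svg>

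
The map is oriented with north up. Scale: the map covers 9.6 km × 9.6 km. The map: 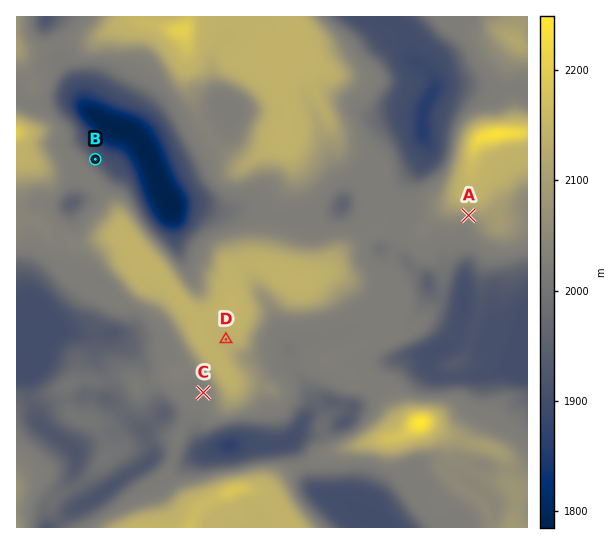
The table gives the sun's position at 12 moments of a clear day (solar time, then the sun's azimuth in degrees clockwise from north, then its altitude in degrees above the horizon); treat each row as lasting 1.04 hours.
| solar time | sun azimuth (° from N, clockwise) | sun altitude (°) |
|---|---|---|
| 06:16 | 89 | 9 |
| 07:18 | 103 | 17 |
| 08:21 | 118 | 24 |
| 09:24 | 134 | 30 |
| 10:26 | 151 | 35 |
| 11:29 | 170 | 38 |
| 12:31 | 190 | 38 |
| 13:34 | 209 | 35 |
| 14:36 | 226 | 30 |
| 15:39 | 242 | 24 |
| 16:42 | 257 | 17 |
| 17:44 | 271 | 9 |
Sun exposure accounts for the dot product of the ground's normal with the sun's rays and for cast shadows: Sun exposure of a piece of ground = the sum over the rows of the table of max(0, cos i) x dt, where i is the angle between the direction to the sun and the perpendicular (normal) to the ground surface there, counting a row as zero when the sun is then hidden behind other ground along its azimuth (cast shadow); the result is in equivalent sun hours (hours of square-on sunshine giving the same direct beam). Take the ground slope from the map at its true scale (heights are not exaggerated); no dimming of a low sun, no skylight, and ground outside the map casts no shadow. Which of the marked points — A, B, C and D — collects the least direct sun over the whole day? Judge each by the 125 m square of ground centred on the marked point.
B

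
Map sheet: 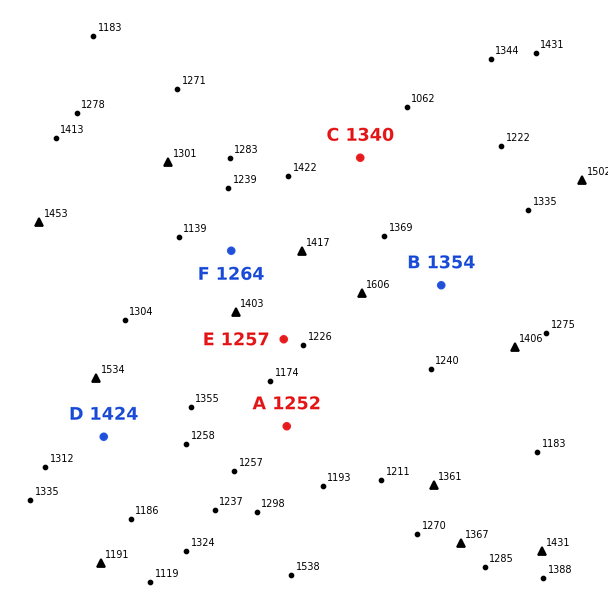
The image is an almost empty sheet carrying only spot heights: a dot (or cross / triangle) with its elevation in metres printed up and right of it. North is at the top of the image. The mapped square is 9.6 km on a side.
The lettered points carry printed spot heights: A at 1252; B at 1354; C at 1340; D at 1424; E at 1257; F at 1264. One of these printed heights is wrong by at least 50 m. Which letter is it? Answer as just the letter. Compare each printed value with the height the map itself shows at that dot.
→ C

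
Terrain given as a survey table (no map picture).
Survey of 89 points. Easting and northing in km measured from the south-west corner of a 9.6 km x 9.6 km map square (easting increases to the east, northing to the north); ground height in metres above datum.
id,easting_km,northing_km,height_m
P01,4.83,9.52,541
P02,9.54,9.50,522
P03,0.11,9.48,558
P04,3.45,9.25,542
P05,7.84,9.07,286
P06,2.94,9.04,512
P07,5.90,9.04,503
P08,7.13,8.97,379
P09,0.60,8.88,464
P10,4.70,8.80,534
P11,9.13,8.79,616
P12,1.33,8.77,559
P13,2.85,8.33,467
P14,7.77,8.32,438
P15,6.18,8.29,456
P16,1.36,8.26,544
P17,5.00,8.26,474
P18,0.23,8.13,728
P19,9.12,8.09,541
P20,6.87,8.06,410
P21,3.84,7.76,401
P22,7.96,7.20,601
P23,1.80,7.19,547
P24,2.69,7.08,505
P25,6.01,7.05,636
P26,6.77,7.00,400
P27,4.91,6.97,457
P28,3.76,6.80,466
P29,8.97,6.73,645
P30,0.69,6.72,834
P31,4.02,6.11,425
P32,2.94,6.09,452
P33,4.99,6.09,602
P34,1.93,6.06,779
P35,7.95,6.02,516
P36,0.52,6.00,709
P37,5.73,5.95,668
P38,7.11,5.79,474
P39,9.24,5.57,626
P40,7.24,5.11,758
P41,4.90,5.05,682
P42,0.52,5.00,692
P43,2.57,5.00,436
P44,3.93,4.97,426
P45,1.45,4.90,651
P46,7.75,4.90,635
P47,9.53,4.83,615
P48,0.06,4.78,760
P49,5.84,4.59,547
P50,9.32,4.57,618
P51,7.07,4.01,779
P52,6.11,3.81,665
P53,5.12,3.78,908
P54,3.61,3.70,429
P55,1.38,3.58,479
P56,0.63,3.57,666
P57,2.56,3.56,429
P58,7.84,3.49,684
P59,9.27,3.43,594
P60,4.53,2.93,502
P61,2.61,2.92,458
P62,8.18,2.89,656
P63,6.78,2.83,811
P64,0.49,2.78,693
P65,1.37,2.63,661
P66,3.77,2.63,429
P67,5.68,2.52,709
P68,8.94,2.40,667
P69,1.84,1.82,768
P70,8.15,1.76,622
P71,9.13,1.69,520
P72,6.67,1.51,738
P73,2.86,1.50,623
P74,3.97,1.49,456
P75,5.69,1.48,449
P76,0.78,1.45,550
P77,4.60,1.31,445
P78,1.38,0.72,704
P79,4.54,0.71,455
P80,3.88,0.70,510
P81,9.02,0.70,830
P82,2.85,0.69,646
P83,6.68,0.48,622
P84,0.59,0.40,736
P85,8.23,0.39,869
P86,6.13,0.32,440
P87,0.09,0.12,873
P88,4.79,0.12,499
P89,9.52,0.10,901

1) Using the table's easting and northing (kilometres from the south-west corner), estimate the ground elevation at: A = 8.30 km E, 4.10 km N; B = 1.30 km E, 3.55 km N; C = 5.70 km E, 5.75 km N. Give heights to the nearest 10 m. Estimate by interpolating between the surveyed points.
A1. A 710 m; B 480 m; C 590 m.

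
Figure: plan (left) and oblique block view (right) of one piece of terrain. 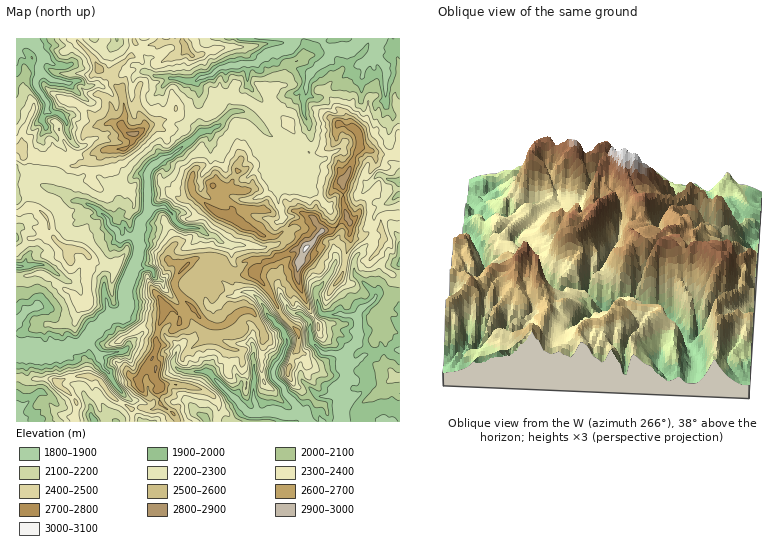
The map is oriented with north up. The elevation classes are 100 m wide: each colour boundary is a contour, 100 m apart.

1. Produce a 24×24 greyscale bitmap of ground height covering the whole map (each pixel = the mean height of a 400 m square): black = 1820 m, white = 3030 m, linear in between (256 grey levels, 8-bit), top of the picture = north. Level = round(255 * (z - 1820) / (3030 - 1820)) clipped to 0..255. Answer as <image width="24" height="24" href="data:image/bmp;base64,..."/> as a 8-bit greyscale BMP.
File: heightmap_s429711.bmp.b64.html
<image width="24" height="24" href="data:image/bmp;base64,Qk12BgAAAAAAADYEAAAoAAAAGAAAABgAAAABAAgAAAAAAEACAAATCwAAEwsAAAABAAAAAAAAAAAAAAEBAQACAgIAAwMDAAQEBAAFBQUABgYGAAcHBwAICAgACQkJAAoKCgALCwsADAwMAA0NDQAODg4ADw8PABAQEAAREREAEhISABMTEwAUFBQAFRUVABYWFgAXFxcAGBgYABkZGQAaGhoAGxsbABwcHAAdHR0AHh4eAB8fHwAgICAAISEhACIiIgAjIyMAJCQkACUlJQAmJiYAJycnACgoKAApKSkAKioqACsrKwAsLCwALS0tAC4uLgAvLy8AMDAwADExMQAyMjIAMzMzADQ0NAA1NTUANjY2ADc3NwA4ODgAOTk5ADo6OgA7OzsAPDw8AD09PQA+Pj4APz8/AEBAQABBQUEAQkJCAENDQwBEREQARUVFAEZGRgBHR0cASEhIAElJSQBKSkoAS0tLAExMTABNTU0ATk5OAE9PTwBQUFAAUVFRAFJSUgBTU1MAVFRUAFVVVQBWVlYAV1dXAFhYWABZWVkAWlpaAFtbWwBcXFwAXV1dAF5eXgBfX18AYGBgAGFhYQBiYmIAY2NjAGRkZABlZWUAZmZmAGdnZwBoaGgAaWlpAGpqagBra2sAbGxsAG1tbQBubm4Ab29vAHBwcABxcXEAcnJyAHNzcwB0dHQAdXV1AHZ2dgB3d3cAeHh4AHl5eQB6enoAe3t7AHx8fAB9fX0Afn5+AH9/fwCAgIAAgYGBAIKCggCDg4MAhISEAIWFhQCGhoYAh4eHAIiIiACJiYkAioqKAIuLiwCMjIwAjY2NAI6OjgCPj48AkJCQAJGRkQCSkpIAk5OTAJSUlACVlZUAlpaWAJeXlwCYmJgAmZmZAJqamgCbm5sAnJycAJ2dnQCenp4An5+fAKCgoAChoaEAoqKiAKOjowCkpKQApaWlAKampgCnp6cAqKioAKmpqQCqqqoAq6urAKysrACtra0Arq6uAK+vrwCwsLAAsbGxALKysgCzs7MAtLS0ALW1tQC2trYAt7e3ALi4uAC5ubkAurq6ALu7uwC8vLwAvb29AL6+vgC/v78AwMDAAMHBwQDCwsIAw8PDAMTExADFxcUAxsbGAMfHxwDIyMgAycnJAMrKygDLy8sAzMzMAM3NzQDOzs4Az8/PANDQ0ADR0dEA0tLSANPT0wDU1NQA1dXVANbW1gDX19cA2NjYANnZ2QDa2toA29vbANzc3ADd3d0A3t7eAN/f3wDg4OAA4eHhAOLi4gDj4+MA5OTkAOXl5QDm5uYA5+fnAOjo6ADp6ekA6urqAOvr6wDs7OwA7e3tAO7u7gDv7+8A8PDwAPHx8QDy8vIA8/PzAPT09AD19fUA9vb2APf39wD4+PgA+fn5APr6+gD7+/sA/Pz8AP39/QD+/v4A////AA4lRGc9SFBrco5xQ1U9FBALBxAZBRwXFhooQmtSYlt2nJJrbGUaHyojHSYVBBgoJz5Eb21vX1O1u5t/ZitHOUkpWD0hBRQnOxwcIjRHIWmVxnNUQktuVkw2c18tBRUnMQEBAgUOIDNdsIh2gH6HY28yej8gCxAhGxUhJCUHFUdgmJqSlZ2Ygow6gEJMIA0pJxErN1E0Bwcxj7ayq5ynnGRkY1AyHBAwJx4WNmJpJw8fibCvm42MiGaAgGBMMh4hLj07UlxnOBkfeIegmZuJhKWNs1pkYjgnOzFBSmluVTwLPZGun5qYsbOkz5NgckpRRkNLan9zUEQOTJiPkY18jpu02c1/e19zS1RmcmFXPBQJMXFtVFhxiqKasdirnYd3YFhuZFFJJSUXJUY/WJC1t5uDosirvplxZmNoWEg3PUM9EzNnmrezn5t5k417sIxkWFJRT09bYFZEIGaMn7SqnHVfX2CTtXBqSlNVWmdtamI6H01+jZOUh2JYWF2EyoZjTXNrcHKDkYpiKiFKaV97e15ZV191oKiLa3hVXFd1kayqaVovPkpiY1dVXVmEk7h/YmE2TUuAmLavk3RcOzRSVlFiXUSLtKJfTlU4LVhxhpuKc3JmU1lDTFtdREVue1tAN0QjTExaepJ5W1xRQFhYTFhOLClFQzc0Ky8PHjBefYFoUTsxIi49NEJINBYvKRoeHBoMITZqdnNqZnFwYjcaFhEiLhsNGQ4KGwkMPGRpVlBydXqMbWFLNxoJDhsMCQoGGQ=="/>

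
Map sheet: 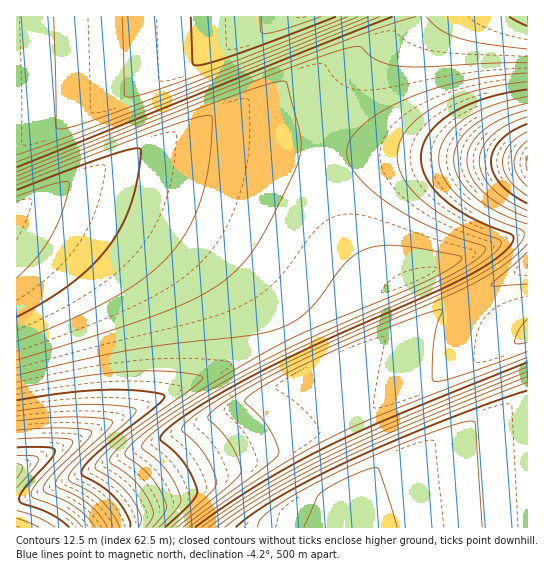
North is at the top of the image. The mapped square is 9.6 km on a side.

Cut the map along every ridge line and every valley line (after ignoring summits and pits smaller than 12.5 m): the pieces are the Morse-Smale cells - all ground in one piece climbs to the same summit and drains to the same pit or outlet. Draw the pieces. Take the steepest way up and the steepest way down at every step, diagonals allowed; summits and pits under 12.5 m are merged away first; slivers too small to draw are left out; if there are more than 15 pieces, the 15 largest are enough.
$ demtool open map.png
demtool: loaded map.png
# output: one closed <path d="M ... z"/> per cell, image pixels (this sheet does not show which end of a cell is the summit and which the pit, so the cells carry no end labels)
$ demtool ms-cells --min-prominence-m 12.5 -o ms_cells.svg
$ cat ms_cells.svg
<path d="M71 187l-13 1-42 21 1 260 276-136-9-19-23-31-20-20-30-23-17-11-43-20-40-13z"/><path d="M451 263l-57 22-100 47 17 41-220 98-62 26-12 3-1 27 331 1 2-2 6-35 4-8 9-9 0-4-24-52-11-35-8-17 145-69-11-26z"/><path d="M471 297l-146 69 8 17 11 35 24 52 0 4-9 9-6 12-4 33 179-1 0-190-14-4-21-12-16-14z"/><path d="M374 16l-81 0-258 121-18 6-1 64 151-68 158 10 6-34 10-26 14-22 26-29-2-15z"/><path d="M178 139l-11 0-8 2-95 45 47 10 30 9 26 11 44 24 30 23 20 20 23 31 9 18 95-43-23-20-24-36-13-39-3-45z"/><path d="M335 149l-10 1 0 27 10 40 6 16 18 28 27 27 11-3 106-45 25-7-1-70z"/><path d="M291 16l-274 0-1 126 5 1 14-6z"/><path d="M527 16l-106 0-5 9-11 9-10 15-7 17 1 28 14 24 23 19 20 10 41 10 40 4z"/><path d="M293 333l-275 135-2 2 0 29 5 1 14-5 276-122-7-19z"/><path d="M419 16l-44 1 6 14 0 7-26 29-14 22-10 26-6 34 178 11-36-7-28-9-26-16-17-19-8-20 1-28 11-20 20-22z"/><path d="M527 233l-13 3-63 26 8 9 12 25 57-30z"/><path d="M527 267l-56 30 6 10 10 10 34 19 7-1z"/>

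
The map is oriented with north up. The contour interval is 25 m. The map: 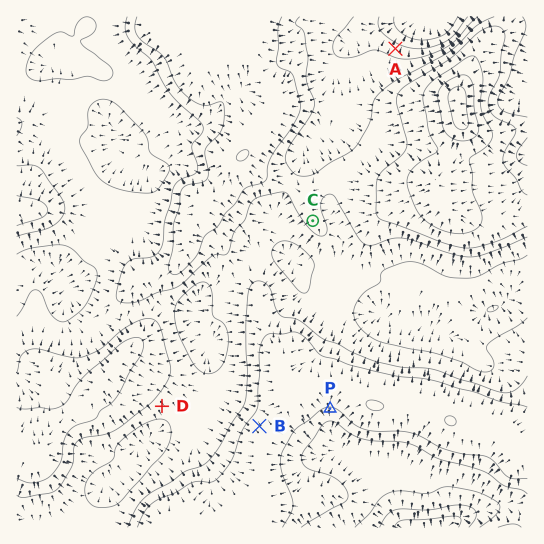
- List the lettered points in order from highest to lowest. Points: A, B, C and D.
B C D A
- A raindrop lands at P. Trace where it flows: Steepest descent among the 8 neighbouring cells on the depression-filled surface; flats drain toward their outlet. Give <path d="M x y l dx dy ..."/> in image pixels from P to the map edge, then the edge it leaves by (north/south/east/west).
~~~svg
<path d="M330 409l0 24 4 8 12 12 13 6 30 31 1 3 0 5 1 1 0 7 2 1 0 3 5 9 8 8"/>
exit: south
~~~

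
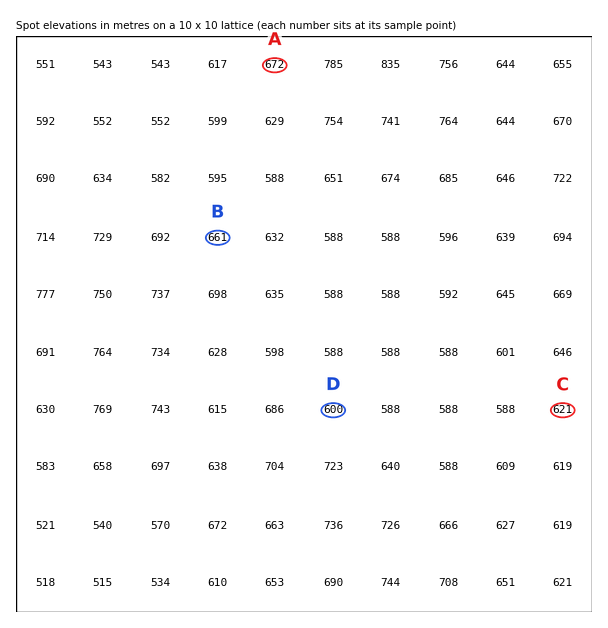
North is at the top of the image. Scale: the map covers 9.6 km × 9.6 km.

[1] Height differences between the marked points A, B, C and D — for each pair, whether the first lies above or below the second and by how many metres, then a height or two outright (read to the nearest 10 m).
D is below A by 70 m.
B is above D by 60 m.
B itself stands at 660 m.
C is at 620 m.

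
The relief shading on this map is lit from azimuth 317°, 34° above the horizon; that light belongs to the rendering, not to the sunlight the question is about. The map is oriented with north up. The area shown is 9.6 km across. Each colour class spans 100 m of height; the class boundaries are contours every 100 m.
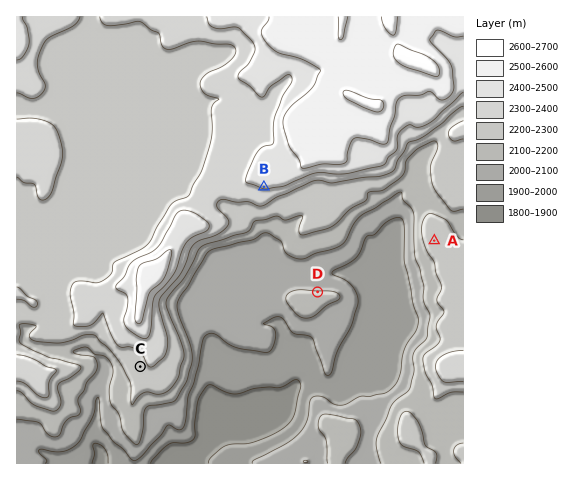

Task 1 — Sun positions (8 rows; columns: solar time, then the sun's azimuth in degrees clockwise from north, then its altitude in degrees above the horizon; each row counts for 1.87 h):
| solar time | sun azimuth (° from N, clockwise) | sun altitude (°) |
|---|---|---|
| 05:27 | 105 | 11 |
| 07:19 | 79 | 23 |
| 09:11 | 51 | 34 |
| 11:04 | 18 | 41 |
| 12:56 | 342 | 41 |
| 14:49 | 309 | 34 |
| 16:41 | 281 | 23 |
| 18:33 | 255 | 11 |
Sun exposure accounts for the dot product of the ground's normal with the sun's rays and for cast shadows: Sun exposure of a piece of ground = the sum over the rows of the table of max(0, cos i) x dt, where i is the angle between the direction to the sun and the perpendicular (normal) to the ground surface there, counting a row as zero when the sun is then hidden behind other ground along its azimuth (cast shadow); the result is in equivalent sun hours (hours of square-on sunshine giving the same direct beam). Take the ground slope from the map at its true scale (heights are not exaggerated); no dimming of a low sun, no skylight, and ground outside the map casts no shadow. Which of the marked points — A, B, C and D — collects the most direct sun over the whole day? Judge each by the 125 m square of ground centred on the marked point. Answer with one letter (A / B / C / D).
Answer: D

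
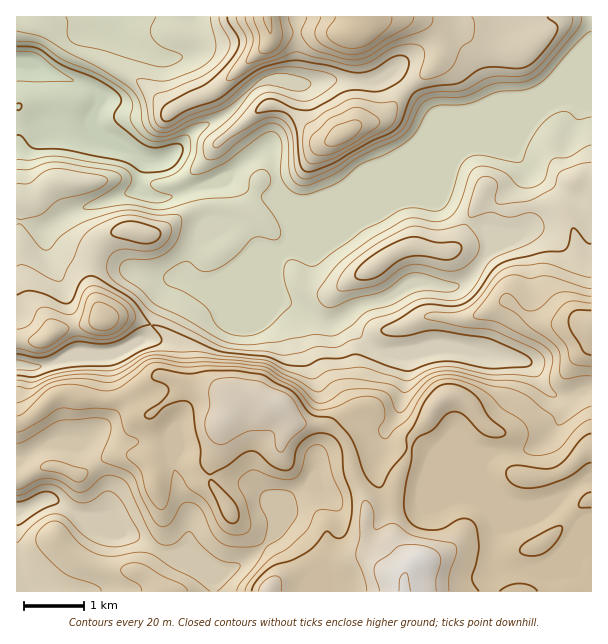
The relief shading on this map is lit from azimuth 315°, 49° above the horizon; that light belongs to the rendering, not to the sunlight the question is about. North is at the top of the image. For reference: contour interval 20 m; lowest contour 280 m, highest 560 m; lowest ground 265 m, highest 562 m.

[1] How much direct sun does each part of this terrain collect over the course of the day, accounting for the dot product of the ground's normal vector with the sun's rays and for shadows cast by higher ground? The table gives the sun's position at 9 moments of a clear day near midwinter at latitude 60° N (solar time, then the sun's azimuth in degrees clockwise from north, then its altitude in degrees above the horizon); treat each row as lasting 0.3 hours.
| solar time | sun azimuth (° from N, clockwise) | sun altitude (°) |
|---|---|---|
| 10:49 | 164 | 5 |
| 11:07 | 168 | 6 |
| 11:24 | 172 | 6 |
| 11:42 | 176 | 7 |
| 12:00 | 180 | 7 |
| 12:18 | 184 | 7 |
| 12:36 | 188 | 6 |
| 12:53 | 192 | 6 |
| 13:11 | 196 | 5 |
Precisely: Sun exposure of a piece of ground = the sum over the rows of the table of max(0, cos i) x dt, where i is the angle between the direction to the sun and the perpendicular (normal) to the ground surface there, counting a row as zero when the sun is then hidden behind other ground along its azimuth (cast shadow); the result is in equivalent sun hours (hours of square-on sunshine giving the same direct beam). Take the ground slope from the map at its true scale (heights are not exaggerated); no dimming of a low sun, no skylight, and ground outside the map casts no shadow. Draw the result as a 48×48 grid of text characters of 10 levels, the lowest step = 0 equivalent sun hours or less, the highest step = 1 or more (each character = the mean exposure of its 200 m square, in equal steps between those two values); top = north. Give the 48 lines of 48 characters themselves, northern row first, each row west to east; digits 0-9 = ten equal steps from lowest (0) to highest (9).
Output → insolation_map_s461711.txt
222222222222222234443222211222333332222222222233
553222222223322234443323333334566543222222223554
887422222223333322113554566667776432333222235642
456764211122221100038976788887653223333333456422
112577753100000000389866666665422234434566665322
000123677420000003761012221112211466556677753222
112222235541001246610000000000013678776443322222
233333321232125676202310000000024554443222222222
332333223334478741037752000001234432222222222222
221111134557985100466553101135776322222222222221
210000001467863124654333224799874222222222222211
000000000134311355532223468997532222221122222100
000000000000001465311234688743222222210001221001
001111112100014542222245776422222222211111111222
123445651000232110123235543222222222212321000233
233454200000000111122222222222221112113321122222
344320000000002333332222222222100000023333333222
232100001100123222233222222221000000022333323322
112111234544443222233322222200000000112221111222
211222235666543223332222221000013332233200000122
211222212345432233222221210001356665442000000001
111221000022222222222222111124565455531000000000
111110000001111100011122212466642000000001111000
210011000000000000000112334554200000000122221000
210001111000000000000001234320000000001333211100
110002334420000000000000112100002344445554322222
002467888400000000000000000013344432235566554433
656511231000000000000000000001333200000245665433
441000000000000000000000000000001000000000243345
000000000001000000000000000000000000000000011356
000000000023322211100000000000000000000000003444
000221101232233322222000000000010001210011002322
013555554212343222233320000122210024432111110110
145555553333433222333432001223310134443111122200
455443322444323333344334543122211343334322222100
543222222222223344443335544222222333223443321111
321111223222222234444333333222212332222221100013
222211245532222334444543333222212322222221001134
257743455532233323334564333321223322222333323443
776665544443334431123443223321223222222234444321
631145433444345542122223212321222222222223332223
100013333344433443222222211222211122111222222133
000001222344433345432221111123110000112222211232
123210011124433345543211122122110000122221112322
234321000002332344541001122222221001233222333222
333433110000122234310001222332112223333223332222
233344433321001222100012223333222333332222222222
233333333332111121101222222223322222222222222222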